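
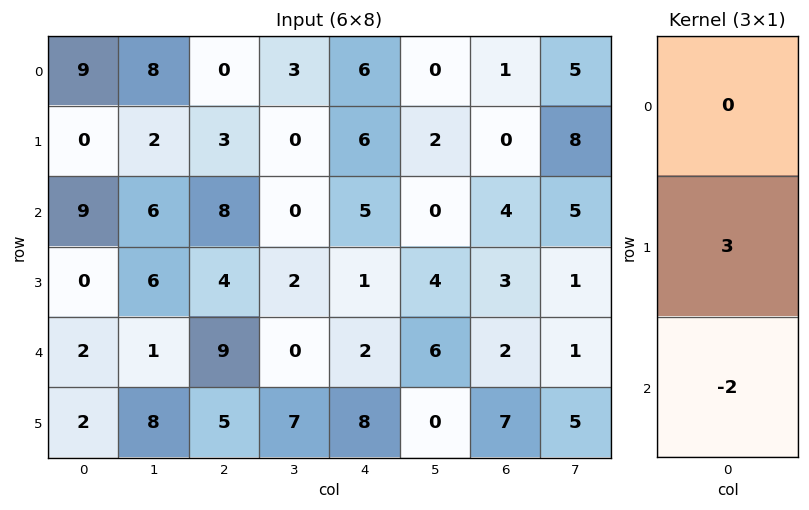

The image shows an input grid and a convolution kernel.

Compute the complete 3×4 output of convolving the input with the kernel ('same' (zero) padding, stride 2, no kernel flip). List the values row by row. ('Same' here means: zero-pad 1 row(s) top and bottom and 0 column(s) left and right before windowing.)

Output[0,0]: The receptive field on the zero-padded input at this output position is [0 / 9 / 0]. Elementwise product with the kernel and sum: 9·3 + 0·-2.

27 -6 6 3
27 16 13 6
2 17 -10 -8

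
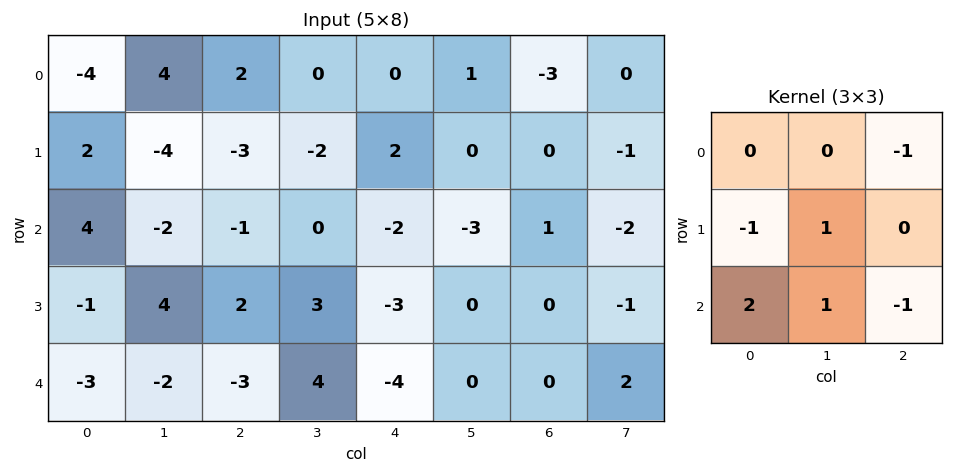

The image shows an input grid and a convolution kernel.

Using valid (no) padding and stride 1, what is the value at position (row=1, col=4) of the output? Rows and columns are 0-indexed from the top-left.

-7

The receptive field on the input at this output position is [2 0 0 / -2 -3 1 / -3 0 0]. Elementwise product with the kernel and sum: 0·-1 + -2·-1 + -3·1 + -3·2 + 0·1 + 0·-1.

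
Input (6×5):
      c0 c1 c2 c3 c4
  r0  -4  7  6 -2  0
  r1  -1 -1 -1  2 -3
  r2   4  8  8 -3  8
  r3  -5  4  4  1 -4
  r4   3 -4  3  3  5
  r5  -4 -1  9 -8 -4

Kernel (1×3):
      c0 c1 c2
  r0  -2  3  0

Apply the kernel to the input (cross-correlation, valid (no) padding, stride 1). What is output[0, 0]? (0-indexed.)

The receptive field on the input at this output position is [-4 7 6]. Elementwise product with the kernel and sum: -4·-2 + 7·3.

29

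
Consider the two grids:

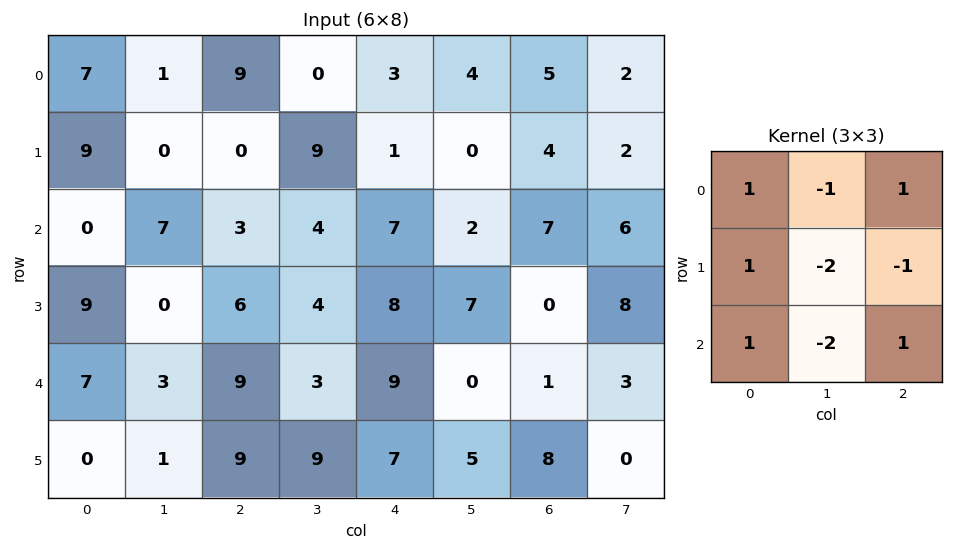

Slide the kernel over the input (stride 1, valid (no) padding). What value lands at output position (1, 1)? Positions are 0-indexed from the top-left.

The receptive field on the input at this output position is [0 0 9 / 7 3 4 / 0 6 4]. Elementwise product with the kernel and sum: 0·1 + 0·-1 + 9·1 + 7·1 + 3·-2 + 4·-1 + 0·1 + 6·-2 + 4·1.

-2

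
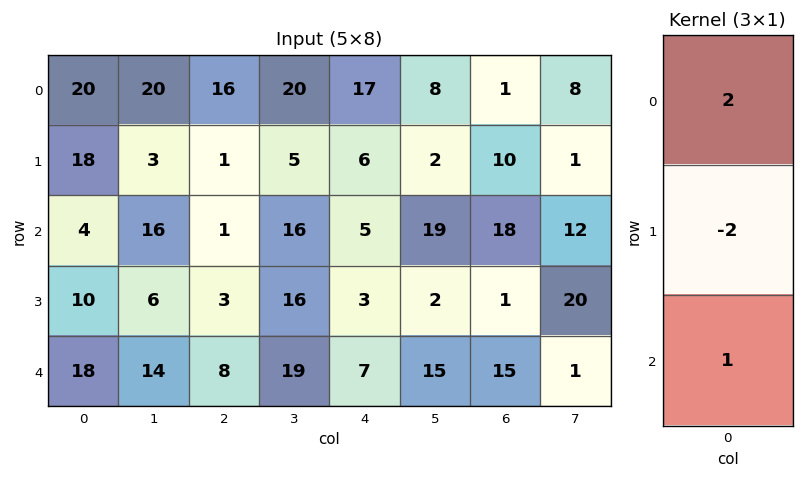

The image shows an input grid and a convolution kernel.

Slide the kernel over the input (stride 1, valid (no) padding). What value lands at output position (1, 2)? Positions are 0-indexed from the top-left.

3

The receptive field on the input at this output position is [1 / 1 / 3]. Elementwise product with the kernel and sum: 1·2 + 1·-2 + 3·1.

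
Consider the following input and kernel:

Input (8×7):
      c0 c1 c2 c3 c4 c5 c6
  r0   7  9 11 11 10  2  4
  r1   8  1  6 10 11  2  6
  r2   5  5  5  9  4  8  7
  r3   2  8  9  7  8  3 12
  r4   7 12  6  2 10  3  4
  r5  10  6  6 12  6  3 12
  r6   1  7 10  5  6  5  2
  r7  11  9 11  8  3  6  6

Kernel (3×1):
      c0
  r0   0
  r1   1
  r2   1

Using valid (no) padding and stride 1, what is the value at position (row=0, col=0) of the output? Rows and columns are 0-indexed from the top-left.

The receptive field on the input at this output position is [7 / 8 / 5]. Elementwise product with the kernel and sum: 8·1 + 5·1.

13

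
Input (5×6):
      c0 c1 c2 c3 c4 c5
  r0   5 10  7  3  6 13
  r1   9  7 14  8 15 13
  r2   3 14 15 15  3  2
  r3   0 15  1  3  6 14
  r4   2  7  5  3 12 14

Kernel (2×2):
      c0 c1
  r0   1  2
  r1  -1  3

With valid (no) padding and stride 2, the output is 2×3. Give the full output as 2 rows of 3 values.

Output[0,0]: The receptive field on the input at this output position is [5 10 / 9 7]. Elementwise product with the kernel and sum: 5·1 + 10·2 + 9·-1 + 7·3.

37 23 56
76 53 43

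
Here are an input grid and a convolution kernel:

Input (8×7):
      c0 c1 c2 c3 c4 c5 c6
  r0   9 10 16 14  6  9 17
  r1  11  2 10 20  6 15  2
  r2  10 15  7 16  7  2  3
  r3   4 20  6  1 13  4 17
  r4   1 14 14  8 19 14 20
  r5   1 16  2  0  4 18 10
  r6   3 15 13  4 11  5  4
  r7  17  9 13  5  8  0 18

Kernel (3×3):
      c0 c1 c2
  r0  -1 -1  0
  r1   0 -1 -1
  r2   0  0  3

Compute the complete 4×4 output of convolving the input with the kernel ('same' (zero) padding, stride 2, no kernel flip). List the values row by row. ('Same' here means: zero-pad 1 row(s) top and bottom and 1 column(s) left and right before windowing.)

-13 30 30 -17
24 -32 -23 -20
29 -48 7 -41
8 -20 -20 -32

Output[0,0]: The receptive field on the zero-padded input at this output position is [0 0 0 / 0 9 10 / 0 11 2]. Elementwise product with the kernel and sum: 0·-1 + 0·-1 + 9·-1 + 10·-1 + 2·3.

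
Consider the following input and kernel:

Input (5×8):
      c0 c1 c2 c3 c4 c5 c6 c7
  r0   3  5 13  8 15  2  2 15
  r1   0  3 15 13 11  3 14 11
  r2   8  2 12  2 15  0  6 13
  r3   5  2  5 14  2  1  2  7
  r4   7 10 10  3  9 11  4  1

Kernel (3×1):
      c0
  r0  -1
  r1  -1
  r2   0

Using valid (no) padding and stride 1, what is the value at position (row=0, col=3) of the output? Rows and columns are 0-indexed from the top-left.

The receptive field on the input at this output position is [8 / 13 / 2]. Elementwise product with the kernel and sum: 8·-1 + 13·-1.

-21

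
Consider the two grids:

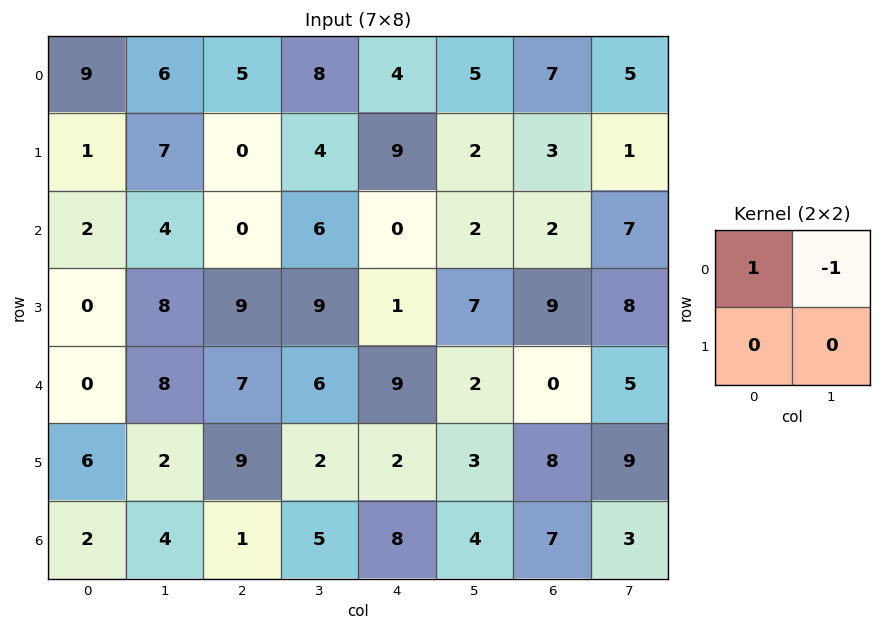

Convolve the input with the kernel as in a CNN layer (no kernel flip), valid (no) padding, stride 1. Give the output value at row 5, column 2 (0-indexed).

7

The receptive field on the input at this output position is [9 2 / 1 5]. Elementwise product with the kernel and sum: 9·1 + 2·-1.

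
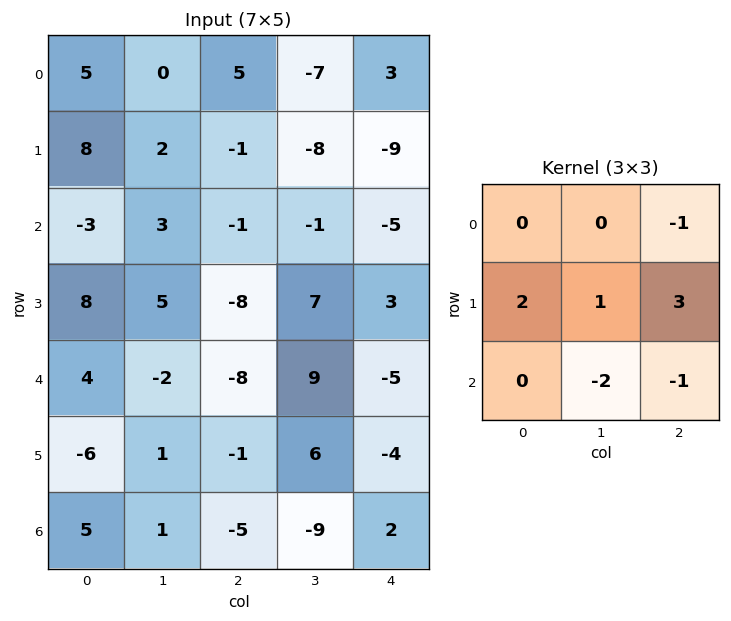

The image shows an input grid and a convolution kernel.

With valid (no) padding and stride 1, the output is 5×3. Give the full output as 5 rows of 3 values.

Output[0,0]: The receptive field on the input at this output position is [5 0 5 / 8 2 -1 / -3 3 -1]. Elementwise product with the kernel and sum: 5·-1 + 8·2 + 2·1 + -1·3 + 3·-2 + -1·-1.
Output[0,1]: The receptive field on the input at this output position is [0 5 -7 / 2 -1 -8 / 3 -1 -1]. Elementwise product with the kernel and sum: -7·-1 + 2·2 + -1·1 + -8·3 + -1·-2 + -1·-1.

5 -11 -33
-7 19 -26
10 31 -8
-11 4 -33
-3 29 13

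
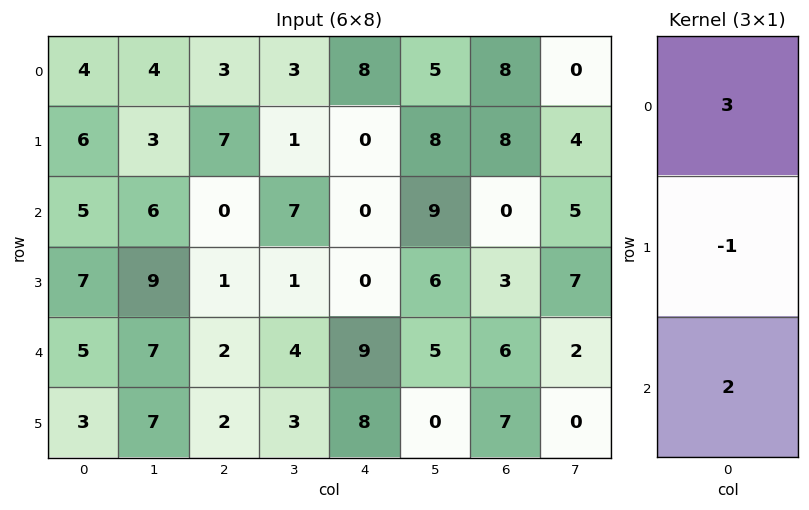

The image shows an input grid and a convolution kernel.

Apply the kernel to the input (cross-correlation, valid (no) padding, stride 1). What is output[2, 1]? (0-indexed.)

23

The receptive field on the input at this output position is [6 / 9 / 7]. Elementwise product with the kernel and sum: 6·3 + 9·-1 + 7·2.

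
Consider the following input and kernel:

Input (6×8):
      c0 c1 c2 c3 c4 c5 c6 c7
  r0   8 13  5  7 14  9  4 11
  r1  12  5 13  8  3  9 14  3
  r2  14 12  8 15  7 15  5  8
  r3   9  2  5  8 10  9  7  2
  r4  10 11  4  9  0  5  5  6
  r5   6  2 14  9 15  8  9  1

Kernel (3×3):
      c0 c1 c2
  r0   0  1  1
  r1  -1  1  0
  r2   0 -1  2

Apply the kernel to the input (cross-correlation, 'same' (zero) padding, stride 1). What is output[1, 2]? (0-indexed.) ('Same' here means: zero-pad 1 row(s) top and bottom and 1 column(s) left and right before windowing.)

42

The receptive field on the zero-padded input at this output position is [13 5 7 / 5 13 8 / 12 8 15]. Elementwise product with the kernel and sum: 5·1 + 7·1 + 5·-1 + 13·1 + 8·-1 + 15·2.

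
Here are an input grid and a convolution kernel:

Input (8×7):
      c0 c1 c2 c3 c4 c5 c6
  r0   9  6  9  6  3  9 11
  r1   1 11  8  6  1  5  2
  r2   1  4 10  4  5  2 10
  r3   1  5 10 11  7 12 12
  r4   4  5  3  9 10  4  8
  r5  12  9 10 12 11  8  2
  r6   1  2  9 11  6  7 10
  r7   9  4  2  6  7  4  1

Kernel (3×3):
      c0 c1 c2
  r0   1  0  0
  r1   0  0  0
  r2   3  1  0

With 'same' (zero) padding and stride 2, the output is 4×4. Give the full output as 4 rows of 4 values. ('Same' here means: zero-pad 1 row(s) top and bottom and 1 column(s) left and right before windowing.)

Output[0,0]: The receptive field on the zero-padded input at this output position is [0 0 0 / 0 9 6 / 0 1 11]. Elementwise product with the kernel and sum: 0·1 + 0·3 + 1·1.
Output[0,1]: The receptive field on the zero-padded input at this output position is [0 0 0 / 6 9 6 / 11 8 6]. Elementwise product with the kernel and sum: 0·1 + 11·3 + 8·1.

1 41 19 17
1 36 46 53
12 42 58 38
9 23 37 21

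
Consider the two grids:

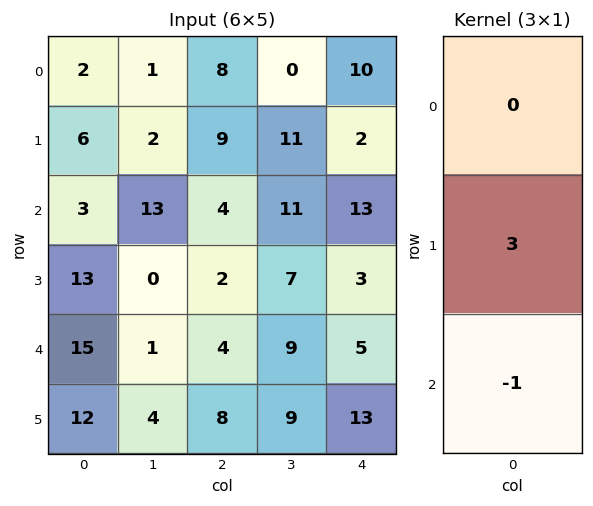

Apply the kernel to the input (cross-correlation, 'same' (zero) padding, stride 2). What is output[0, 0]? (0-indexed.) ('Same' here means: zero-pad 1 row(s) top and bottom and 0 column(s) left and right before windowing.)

0

The receptive field on the zero-padded input at this output position is [0 / 2 / 6]. Elementwise product with the kernel and sum: 2·3 + 6·-1.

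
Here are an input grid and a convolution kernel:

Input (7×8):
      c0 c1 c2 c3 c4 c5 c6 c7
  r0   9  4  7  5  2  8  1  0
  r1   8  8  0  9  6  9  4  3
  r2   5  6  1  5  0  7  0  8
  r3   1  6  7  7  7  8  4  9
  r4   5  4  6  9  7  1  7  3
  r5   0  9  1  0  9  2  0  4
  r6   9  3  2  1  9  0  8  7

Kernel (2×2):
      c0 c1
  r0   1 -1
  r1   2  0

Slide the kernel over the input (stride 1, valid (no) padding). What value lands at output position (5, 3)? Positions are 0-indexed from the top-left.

The receptive field on the input at this output position is [0 9 / 1 9]. Elementwise product with the kernel and sum: 0·1 + 9·-1 + 1·2.

-7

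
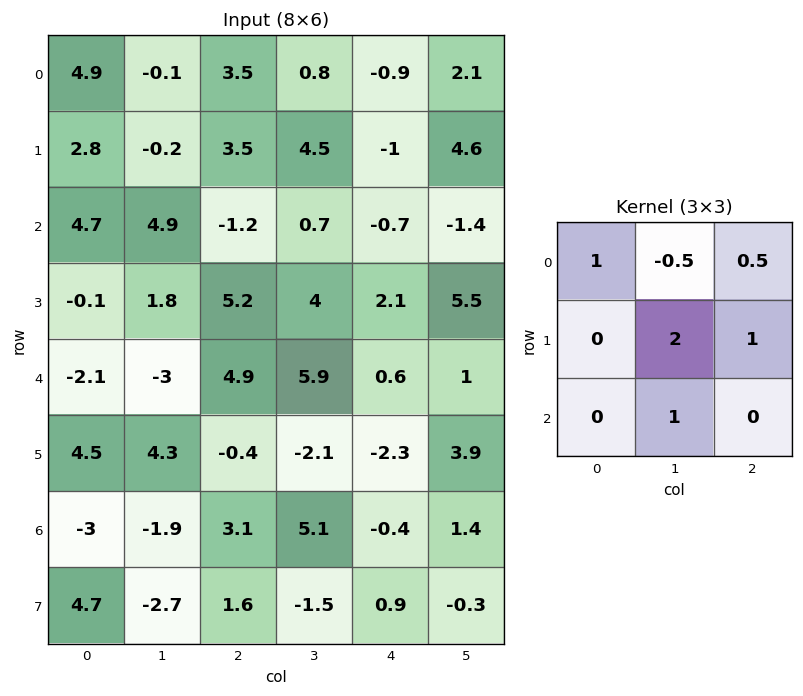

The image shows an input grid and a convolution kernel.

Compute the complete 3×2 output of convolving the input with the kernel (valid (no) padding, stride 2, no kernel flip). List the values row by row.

Output[0,0]: The receptive field on the input at this output position is [4.9 -0.1 3.5 / 2.8 -0.2 3.5 / 4.7 4.9 -1.2]. Elementwise product with the kernel and sum: 4.9·1 + -0.1·-0.5 + 3.5·0.5 + -0.2·2 + 3.5·1 + 4.9·1.

14.7 11.35
7.45 14.1
8.15 0.85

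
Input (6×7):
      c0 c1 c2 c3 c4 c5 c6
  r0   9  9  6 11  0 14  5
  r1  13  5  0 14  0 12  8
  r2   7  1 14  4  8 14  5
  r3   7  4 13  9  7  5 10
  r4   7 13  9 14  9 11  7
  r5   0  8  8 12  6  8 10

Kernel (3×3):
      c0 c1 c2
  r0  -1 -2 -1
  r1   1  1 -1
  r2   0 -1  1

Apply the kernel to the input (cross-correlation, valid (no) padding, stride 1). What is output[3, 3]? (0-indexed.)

The receptive field on the input at this output position is [9 7 5 / 14 9 11 / 12 6 8]. Elementwise product with the kernel and sum: 9·-1 + 7·-2 + 5·-1 + 14·1 + 9·1 + 11·-1 + 6·-1 + 8·1.

-14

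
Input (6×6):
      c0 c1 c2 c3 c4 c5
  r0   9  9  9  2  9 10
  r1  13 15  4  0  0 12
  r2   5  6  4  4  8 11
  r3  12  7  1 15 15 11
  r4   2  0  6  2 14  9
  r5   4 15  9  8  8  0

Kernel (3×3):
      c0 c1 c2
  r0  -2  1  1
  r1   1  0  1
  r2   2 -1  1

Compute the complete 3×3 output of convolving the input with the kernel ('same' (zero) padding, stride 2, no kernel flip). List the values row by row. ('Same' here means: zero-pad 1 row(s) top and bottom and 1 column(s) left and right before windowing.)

11 37 24
29 12 53
30 33 15

Output[0,0]: The receptive field on the zero-padded input at this output position is [0 0 0 / 0 9 9 / 0 13 15]. Elementwise product with the kernel and sum: 0·-2 + 0·1 + 0·1 + 0·1 + 9·1 + 0·2 + 13·-1 + 15·1.
Output[0,1]: The receptive field on the zero-padded input at this output position is [0 0 0 / 9 9 2 / 15 4 0]. Elementwise product with the kernel and sum: 0·-2 + 0·1 + 0·1 + 9·1 + 2·1 + 15·2 + 4·-1 + 0·1.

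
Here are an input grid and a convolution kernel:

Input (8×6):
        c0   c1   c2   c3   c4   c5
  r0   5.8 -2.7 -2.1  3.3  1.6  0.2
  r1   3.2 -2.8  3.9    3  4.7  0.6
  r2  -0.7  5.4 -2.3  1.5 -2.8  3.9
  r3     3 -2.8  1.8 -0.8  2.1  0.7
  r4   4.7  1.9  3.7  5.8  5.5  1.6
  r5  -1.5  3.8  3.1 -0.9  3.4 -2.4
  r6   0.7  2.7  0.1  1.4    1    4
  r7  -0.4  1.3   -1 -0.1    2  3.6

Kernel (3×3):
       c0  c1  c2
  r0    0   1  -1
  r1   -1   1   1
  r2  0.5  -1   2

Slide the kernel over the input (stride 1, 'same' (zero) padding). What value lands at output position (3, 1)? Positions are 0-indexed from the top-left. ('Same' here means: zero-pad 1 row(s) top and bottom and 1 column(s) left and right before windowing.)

11.55

The receptive field on the zero-padded input at this output position is [-0.7 5.4 -2.3 / 3 -2.8 1.8 / 4.7 1.9 3.7]. Elementwise product with the kernel and sum: 5.4·1 + -2.3·-1 + 3·-1 + -2.8·1 + 1.8·1 + 4.7·0.5 + 1.9·-1 + 3.7·2.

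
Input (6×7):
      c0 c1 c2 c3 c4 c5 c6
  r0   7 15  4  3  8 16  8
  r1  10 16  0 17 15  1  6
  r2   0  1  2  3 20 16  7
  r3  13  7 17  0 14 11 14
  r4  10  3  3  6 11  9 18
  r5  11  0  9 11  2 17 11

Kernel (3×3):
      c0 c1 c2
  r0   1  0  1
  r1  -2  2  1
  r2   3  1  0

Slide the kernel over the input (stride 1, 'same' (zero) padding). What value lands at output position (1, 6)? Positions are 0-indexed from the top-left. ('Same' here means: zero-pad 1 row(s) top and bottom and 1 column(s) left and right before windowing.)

The receptive field on the zero-padded input at this output position is [16 8 0 / 1 6 0 / 16 7 0]. Elementwise product with the kernel and sum: 16·1 + 0·1 + 1·-2 + 6·2 + 0·1 + 16·3 + 7·1.

81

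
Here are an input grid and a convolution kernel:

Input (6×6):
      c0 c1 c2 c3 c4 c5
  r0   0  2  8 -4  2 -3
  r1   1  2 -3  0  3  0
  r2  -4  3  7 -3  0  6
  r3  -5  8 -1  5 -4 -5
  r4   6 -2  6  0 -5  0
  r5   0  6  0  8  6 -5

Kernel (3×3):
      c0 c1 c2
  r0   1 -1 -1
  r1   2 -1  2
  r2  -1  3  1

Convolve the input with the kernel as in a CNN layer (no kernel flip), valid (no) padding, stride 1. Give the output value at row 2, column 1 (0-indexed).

The receptive field on the input at this output position is [3 7 -3 / 8 -1 5 / -2 6 0]. Elementwise product with the kernel and sum: 3·1 + 7·-1 + -3·-1 + 8·2 + -1·-1 + 5·2 + -2·-1 + 6·3 + 0·1.

46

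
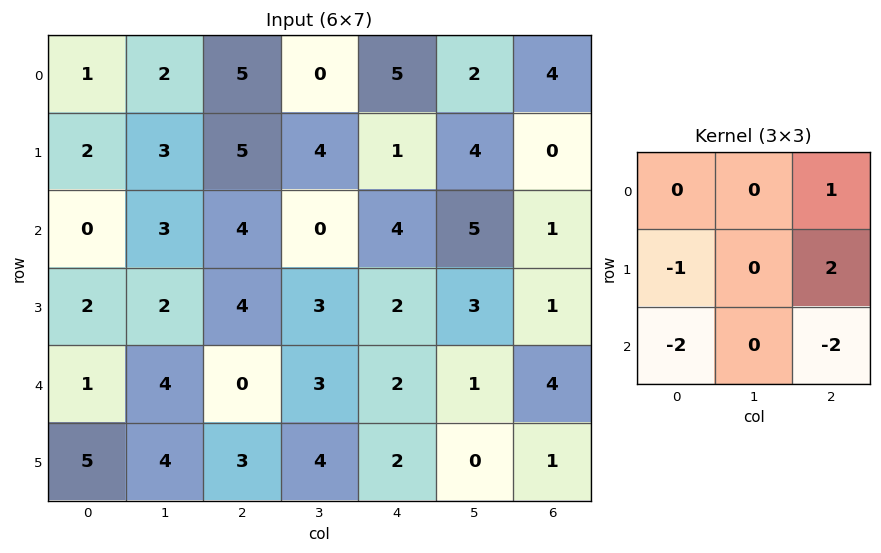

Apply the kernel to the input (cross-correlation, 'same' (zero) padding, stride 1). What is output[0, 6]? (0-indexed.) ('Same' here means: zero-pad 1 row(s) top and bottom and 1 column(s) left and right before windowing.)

-10

The receptive field on the zero-padded input at this output position is [0 0 0 / 2 4 0 / 4 0 0]. Elementwise product with the kernel and sum: 0·1 + 2·-1 + 0·2 + 4·-2 + 0·-2.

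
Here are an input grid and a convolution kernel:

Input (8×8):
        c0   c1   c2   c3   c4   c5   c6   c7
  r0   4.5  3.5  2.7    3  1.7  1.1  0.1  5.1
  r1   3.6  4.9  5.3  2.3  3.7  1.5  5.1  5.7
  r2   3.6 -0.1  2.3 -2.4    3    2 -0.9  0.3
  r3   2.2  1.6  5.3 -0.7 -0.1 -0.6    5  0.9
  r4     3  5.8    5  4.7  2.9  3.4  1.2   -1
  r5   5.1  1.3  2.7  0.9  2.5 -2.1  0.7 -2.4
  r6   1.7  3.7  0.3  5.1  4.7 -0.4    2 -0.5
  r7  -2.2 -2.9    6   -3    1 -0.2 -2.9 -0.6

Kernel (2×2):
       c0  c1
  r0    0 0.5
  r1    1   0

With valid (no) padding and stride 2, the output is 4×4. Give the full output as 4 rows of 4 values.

5.35 6.8 4.25 7.65
2.15 4.1 0.9 5.15
8 5.05 4.2 0.2
-0.35 8.55 0.8 -3.15

Output[0,0]: The receptive field on the input at this output position is [4.5 3.5 / 3.6 4.9]. Elementwise product with the kernel and sum: 3.5·0.5 + 3.6·1.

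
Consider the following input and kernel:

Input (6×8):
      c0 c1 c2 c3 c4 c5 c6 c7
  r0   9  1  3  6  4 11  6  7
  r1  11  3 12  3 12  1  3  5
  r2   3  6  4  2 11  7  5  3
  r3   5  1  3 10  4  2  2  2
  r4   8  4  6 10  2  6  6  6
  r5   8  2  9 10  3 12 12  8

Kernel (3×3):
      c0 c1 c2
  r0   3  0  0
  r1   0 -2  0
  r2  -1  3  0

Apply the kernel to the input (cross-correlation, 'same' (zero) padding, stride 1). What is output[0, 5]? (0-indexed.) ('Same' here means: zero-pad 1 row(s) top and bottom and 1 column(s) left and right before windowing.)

The receptive field on the zero-padded input at this output position is [0 0 0 / 4 11 6 / 12 1 3]. Elementwise product with the kernel and sum: 0·3 + 11·-2 + 12·-1 + 1·3.

-31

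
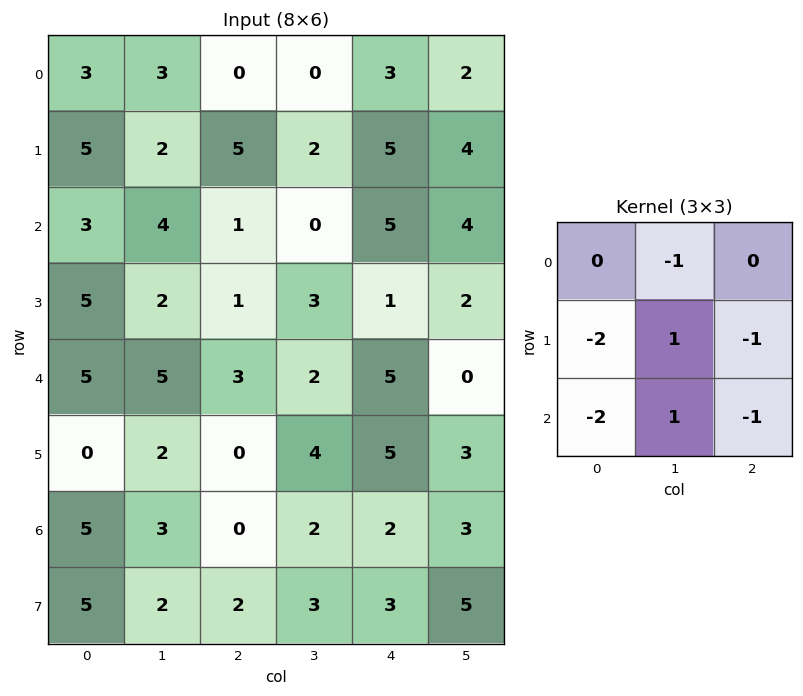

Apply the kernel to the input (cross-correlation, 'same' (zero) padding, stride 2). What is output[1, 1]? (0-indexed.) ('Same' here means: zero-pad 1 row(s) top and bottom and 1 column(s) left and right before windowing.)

-18

The receptive field on the zero-padded input at this output position is [2 5 2 / 4 1 0 / 2 1 3]. Elementwise product with the kernel and sum: 5·-1 + 4·-2 + 1·1 + 0·-1 + 2·-2 + 1·1 + 3·-1.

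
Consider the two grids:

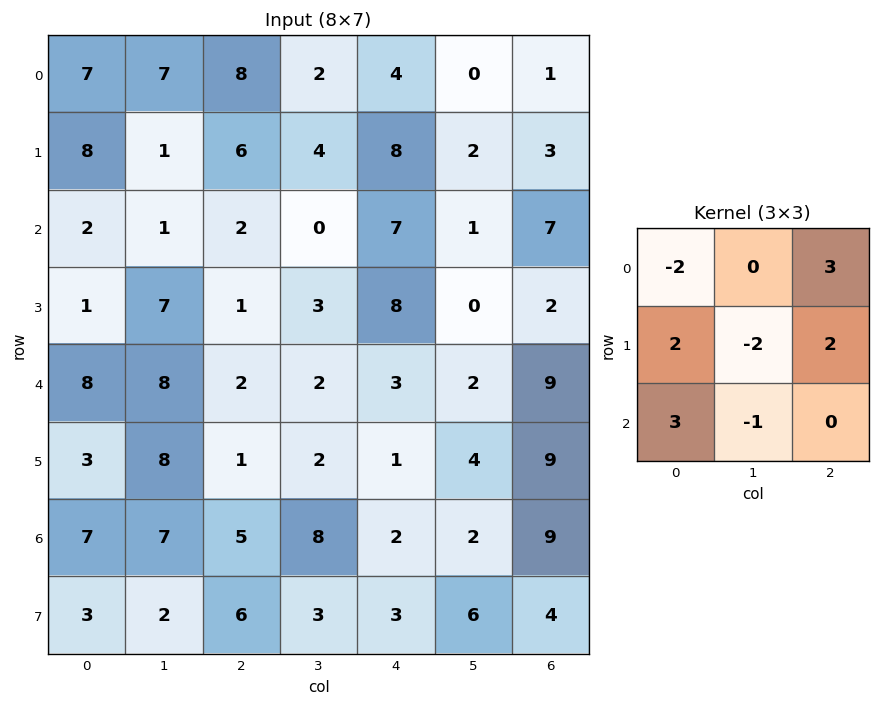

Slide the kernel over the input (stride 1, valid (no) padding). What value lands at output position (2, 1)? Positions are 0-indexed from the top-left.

38

The receptive field on the input at this output position is [1 2 0 / 7 1 3 / 8 2 2]. Elementwise product with the kernel and sum: 1·-2 + 0·3 + 7·2 + 1·-2 + 3·2 + 8·3 + 2·-1.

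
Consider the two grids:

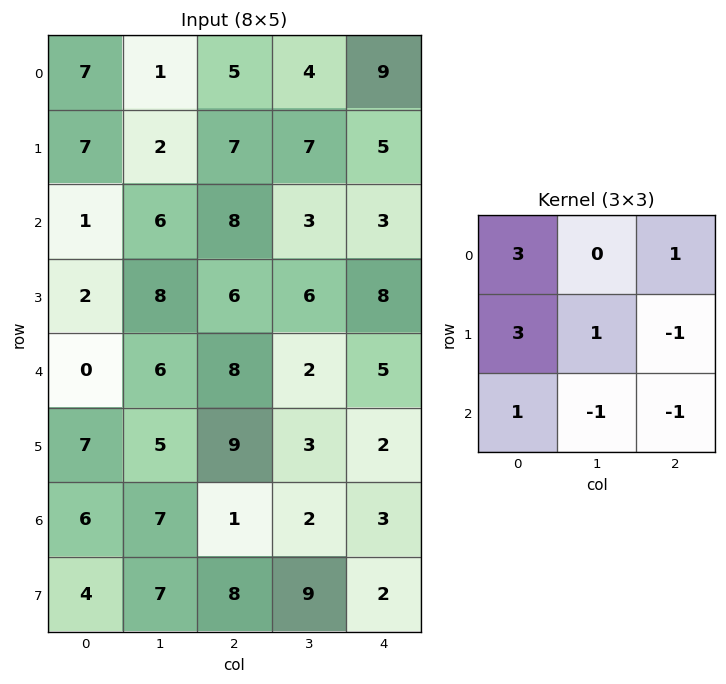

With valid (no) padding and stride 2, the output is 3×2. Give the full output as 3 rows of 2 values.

Output[0,0]: The receptive field on the input at this output position is [7 1 5 / 7 2 7 / 1 6 8]. Elementwise product with the kernel and sum: 7·3 + 5·1 + 7·3 + 2·1 + 7·-1 + 1·1 + 6·-1 + 8·-1.

29 49
5 44
23 53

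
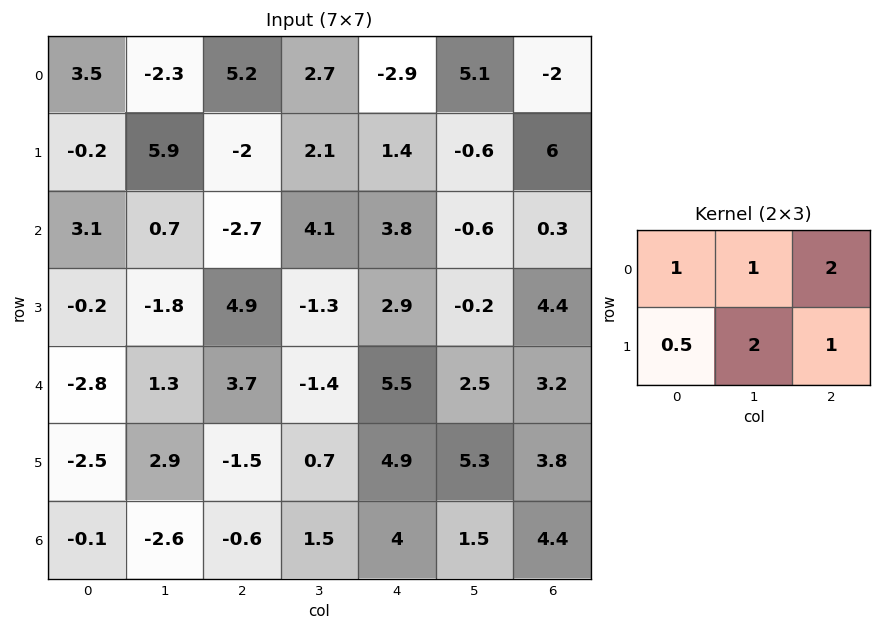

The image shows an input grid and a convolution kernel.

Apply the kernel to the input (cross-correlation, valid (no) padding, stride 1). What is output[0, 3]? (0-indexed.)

The receptive field on the input at this output position is [2.7 -2.9 5.1 / 2.1 1.4 -0.6]. Elementwise product with the kernel and sum: 2.7·1 + -2.9·1 + 5.1·2 + 2.1·0.5 + 1.4·2 + -0.6·1.

13.25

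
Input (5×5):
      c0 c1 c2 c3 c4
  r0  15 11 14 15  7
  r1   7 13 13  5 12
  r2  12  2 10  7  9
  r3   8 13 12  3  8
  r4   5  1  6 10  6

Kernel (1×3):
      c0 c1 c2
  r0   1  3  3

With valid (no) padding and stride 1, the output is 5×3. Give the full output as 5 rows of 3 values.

90 98 80
85 67 64
48 53 58
83 58 45
26 49 54

Output[0,0]: The receptive field on the input at this output position is [15 11 14]. Elementwise product with the kernel and sum: 15·1 + 11·3 + 14·3.
Output[0,1]: The receptive field on the input at this output position is [11 14 15]. Elementwise product with the kernel and sum: 11·1 + 14·3 + 15·3.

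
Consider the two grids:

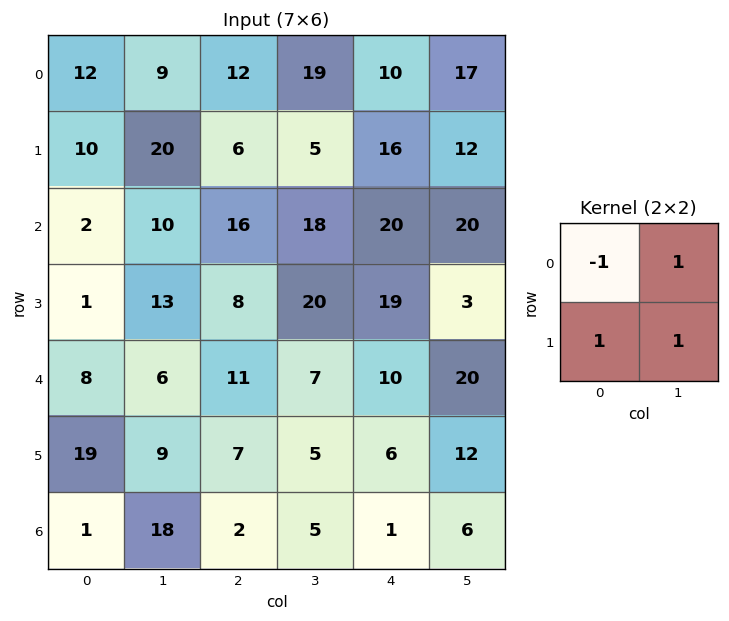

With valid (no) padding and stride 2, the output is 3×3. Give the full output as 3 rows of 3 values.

Output[0,0]: The receptive field on the input at this output position is [12 9 / 10 20]. Elementwise product with the kernel and sum: 12·-1 + 9·1 + 10·1 + 20·1.
Output[0,1]: The receptive field on the input at this output position is [12 19 / 6 5]. Elementwise product with the kernel and sum: 12·-1 + 19·1 + 6·1 + 5·1.

27 18 35
22 30 22
26 8 28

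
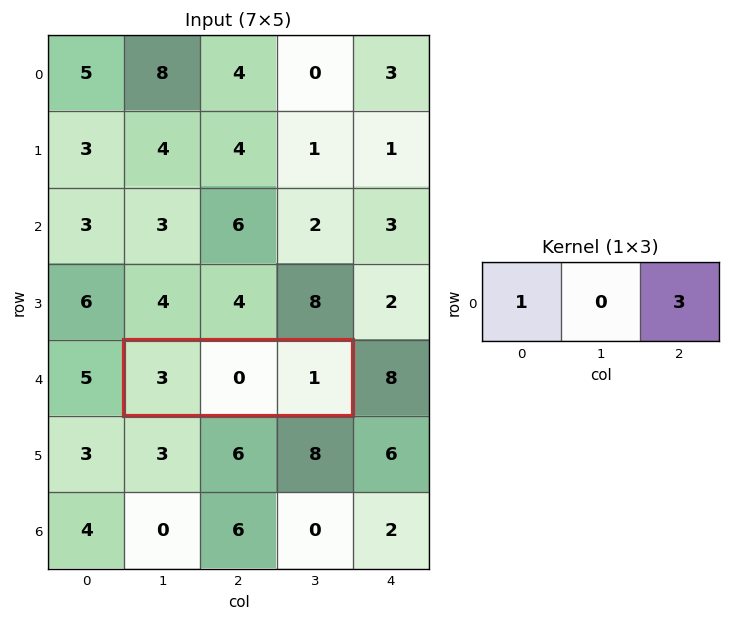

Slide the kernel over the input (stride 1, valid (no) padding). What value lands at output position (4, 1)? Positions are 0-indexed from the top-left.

6

The receptive field on the input at this output position is [3 0 1]. Elementwise product with the kernel and sum: 3·1 + 1·3.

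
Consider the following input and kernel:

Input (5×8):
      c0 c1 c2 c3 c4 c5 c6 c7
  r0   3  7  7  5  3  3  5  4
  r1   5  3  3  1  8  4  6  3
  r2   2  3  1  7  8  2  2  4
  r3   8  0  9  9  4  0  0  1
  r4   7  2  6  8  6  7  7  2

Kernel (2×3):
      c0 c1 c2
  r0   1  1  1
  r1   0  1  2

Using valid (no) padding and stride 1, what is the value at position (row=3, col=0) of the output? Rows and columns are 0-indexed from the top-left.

31

The receptive field on the input at this output position is [8 0 9 / 7 2 6]. Elementwise product with the kernel and sum: 8·1 + 0·1 + 9·1 + 2·1 + 6·2.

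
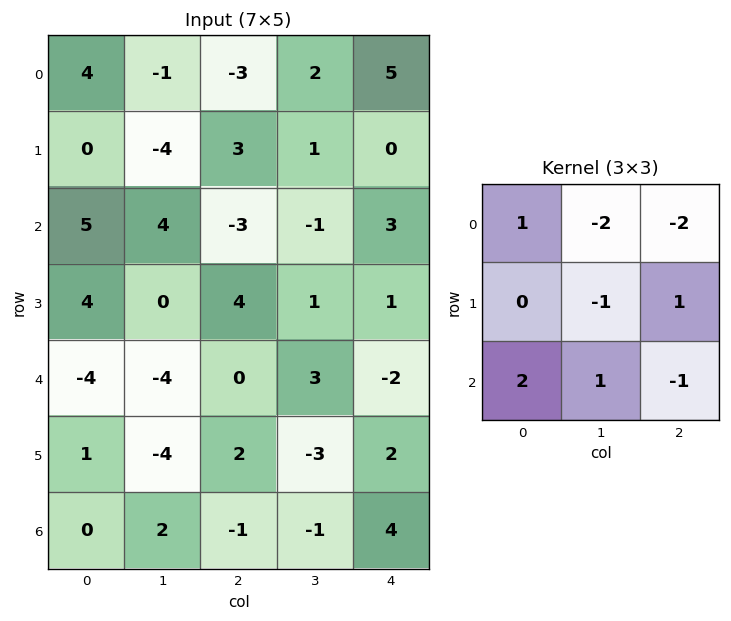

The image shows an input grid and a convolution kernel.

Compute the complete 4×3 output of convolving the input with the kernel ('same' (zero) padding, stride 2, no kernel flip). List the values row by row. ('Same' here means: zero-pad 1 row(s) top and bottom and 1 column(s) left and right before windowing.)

Output[0,0]: The receptive field on the zero-padded input at this output position is [0 0 0 / 0 4 -1 / 0 0 -4]. Elementwise product with the kernel and sum: 0·1 + 0·-2 + 0·-2 + 4·-1 + -1·1 + 0·2 + 0·1 + -4·-1.
Output[0,1]: The receptive field on the zero-padded input at this output position is [0 0 0 / -1 -3 2 / -4 3 1]. Elementwise product with the kernel and sum: 0·1 + 0·-2 + 0·-2 + -3·-1 + 2·1 + -4·2 + 3·1 + 1·-1.

-1 -1 -3
11 -7 1
-3 -10 -3
8 -2 -11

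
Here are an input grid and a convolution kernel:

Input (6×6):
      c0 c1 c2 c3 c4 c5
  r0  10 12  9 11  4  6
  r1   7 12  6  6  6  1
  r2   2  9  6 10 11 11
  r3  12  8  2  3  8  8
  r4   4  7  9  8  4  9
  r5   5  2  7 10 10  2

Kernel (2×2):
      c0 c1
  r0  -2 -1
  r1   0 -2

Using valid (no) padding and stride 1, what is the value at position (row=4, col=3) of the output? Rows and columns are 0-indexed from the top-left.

The receptive field on the input at this output position is [8 4 / 10 10]. Elementwise product with the kernel and sum: 8·-2 + 4·-1 + 10·-2.

-40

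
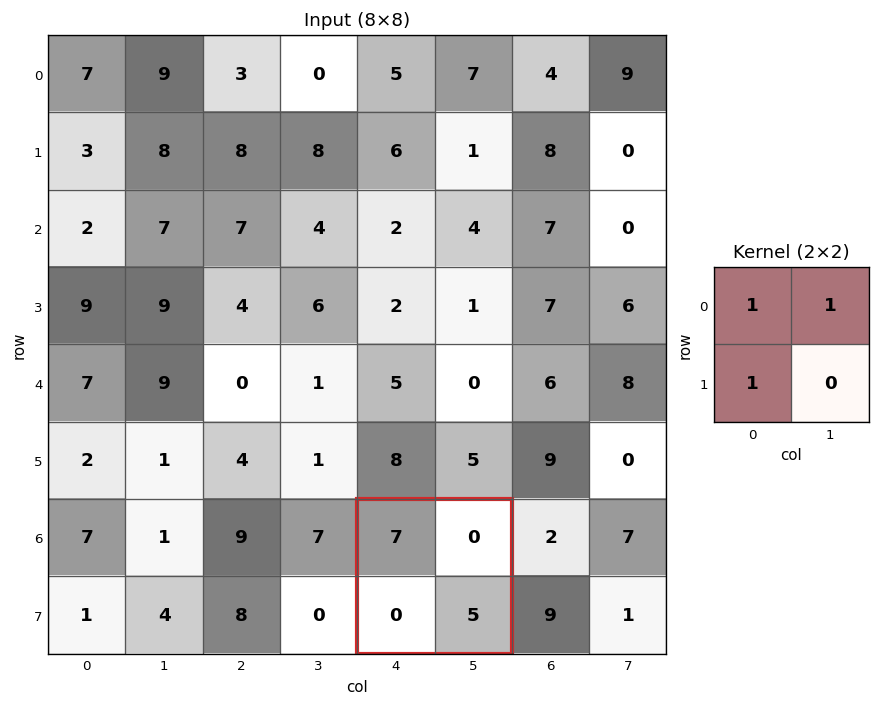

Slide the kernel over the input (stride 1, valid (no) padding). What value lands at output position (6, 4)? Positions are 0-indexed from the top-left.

The receptive field on the input at this output position is [7 0 / 0 5]. Elementwise product with the kernel and sum: 7·1 + 0·1 + 0·1.

7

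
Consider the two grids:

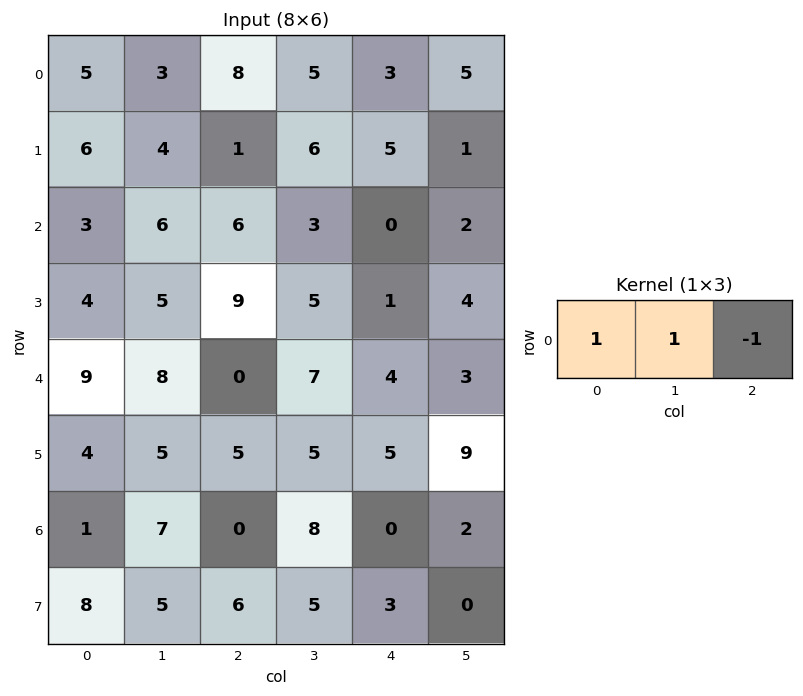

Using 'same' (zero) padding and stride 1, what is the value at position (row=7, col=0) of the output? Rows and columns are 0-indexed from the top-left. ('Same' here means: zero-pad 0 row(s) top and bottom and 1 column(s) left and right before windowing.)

3

The receptive field on the zero-padded input at this output position is [0 8 5]. Elementwise product with the kernel and sum: 0·1 + 8·1 + 5·-1.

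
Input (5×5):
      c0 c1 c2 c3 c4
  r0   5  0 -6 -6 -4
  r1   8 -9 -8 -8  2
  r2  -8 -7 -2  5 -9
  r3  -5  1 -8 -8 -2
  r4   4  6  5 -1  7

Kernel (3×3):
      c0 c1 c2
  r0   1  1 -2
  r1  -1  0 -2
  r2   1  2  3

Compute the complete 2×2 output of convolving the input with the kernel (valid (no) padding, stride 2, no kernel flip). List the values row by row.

Output[0,0]: The receptive field on the input at this output position is [5 0 -6 / 8 -9 -8 / -8 -7 -2]. Elementwise product with the kernel and sum: 5·1 + 0·1 + -6·-2 + 8·-1 + -8·-2 + -8·1 + -7·2 + -2·3.

-3 -19
41 57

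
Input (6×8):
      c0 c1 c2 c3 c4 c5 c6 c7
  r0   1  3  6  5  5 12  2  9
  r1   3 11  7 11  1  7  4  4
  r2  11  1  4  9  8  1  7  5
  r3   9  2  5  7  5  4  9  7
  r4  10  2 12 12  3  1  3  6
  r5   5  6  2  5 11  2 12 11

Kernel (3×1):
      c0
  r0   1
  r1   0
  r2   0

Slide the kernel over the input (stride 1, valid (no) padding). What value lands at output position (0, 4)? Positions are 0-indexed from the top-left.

5

The receptive field on the input at this output position is [5 / 1 / 8]. Elementwise product with the kernel and sum: 5·1.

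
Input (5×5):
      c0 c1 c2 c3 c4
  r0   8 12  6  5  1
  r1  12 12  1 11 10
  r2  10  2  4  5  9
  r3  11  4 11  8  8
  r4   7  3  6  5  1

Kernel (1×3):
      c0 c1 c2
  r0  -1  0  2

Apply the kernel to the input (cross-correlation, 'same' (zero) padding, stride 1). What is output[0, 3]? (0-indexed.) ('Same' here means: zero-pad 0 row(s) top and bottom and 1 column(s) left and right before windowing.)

-4

The receptive field on the zero-padded input at this output position is [6 5 1]. Elementwise product with the kernel and sum: 6·-1 + 1·2.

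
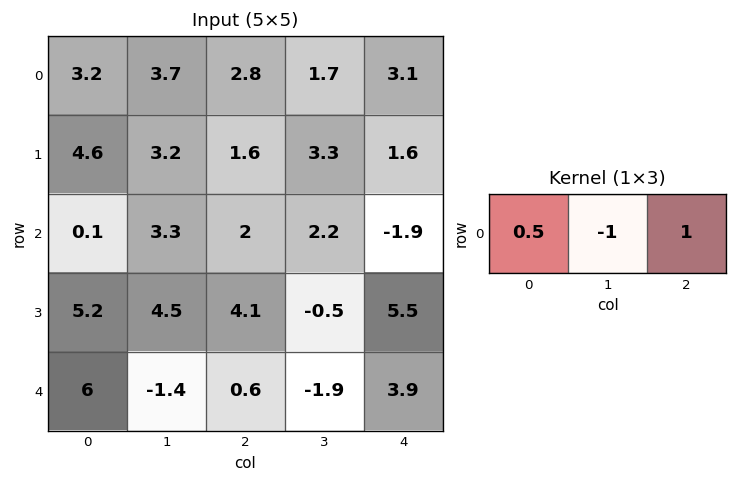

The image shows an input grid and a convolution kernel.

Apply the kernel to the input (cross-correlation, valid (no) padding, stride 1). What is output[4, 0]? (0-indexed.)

5

The receptive field on the input at this output position is [6 -1.4 0.6]. Elementwise product with the kernel and sum: 6·0.5 + -1.4·-1 + 0.6·1.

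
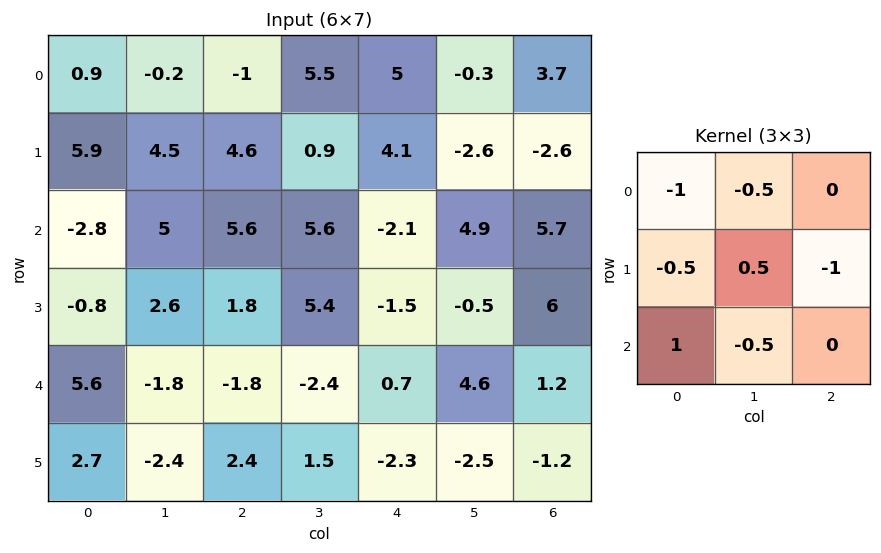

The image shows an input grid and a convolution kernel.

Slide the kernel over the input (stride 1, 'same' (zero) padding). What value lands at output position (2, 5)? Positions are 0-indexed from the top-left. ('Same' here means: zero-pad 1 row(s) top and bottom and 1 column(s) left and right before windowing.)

-6.25

The receptive field on the zero-padded input at this output position is [4.1 -2.6 -2.6 / -2.1 4.9 5.7 / -1.5 -0.5 6]. Elementwise product with the kernel and sum: 4.1·-1 + -2.6·-0.5 + -2.1·-0.5 + 4.9·0.5 + 5.7·-1 + -1.5·1 + -0.5·-0.5.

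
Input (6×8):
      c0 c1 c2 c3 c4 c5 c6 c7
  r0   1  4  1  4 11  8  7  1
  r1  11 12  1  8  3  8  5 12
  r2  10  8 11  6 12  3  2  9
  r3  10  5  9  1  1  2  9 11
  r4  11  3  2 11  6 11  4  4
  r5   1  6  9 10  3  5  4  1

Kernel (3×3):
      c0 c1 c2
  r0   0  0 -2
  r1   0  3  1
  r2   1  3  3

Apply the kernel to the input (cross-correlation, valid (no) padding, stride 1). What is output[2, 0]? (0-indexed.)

The receptive field on the input at this output position is [10 8 11 / 10 5 9 / 11 3 2]. Elementwise product with the kernel and sum: 11·-2 + 5·3 + 9·1 + 11·1 + 3·3 + 2·3.

28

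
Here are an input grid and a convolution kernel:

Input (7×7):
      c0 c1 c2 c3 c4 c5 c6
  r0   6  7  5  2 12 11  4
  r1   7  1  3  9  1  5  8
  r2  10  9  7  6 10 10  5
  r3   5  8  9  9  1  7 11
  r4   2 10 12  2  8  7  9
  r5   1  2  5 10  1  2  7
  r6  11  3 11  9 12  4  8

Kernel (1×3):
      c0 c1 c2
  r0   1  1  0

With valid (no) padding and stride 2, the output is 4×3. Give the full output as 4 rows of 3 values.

13 7 23
19 13 20
12 14 15
14 20 16

Output[0,0]: The receptive field on the input at this output position is [6 7 5]. Elementwise product with the kernel and sum: 6·1 + 7·1.
Output[0,1]: The receptive field on the input at this output position is [5 2 12]. Elementwise product with the kernel and sum: 5·1 + 2·1.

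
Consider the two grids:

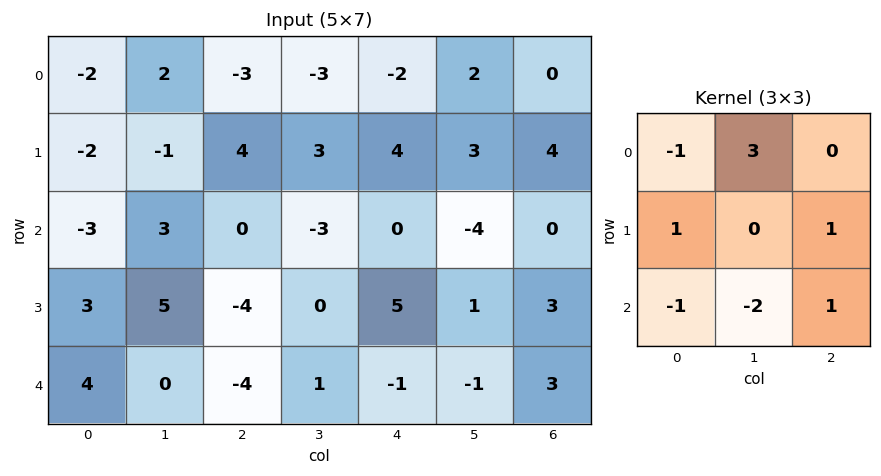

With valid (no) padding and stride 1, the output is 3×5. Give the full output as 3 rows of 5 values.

Output[0,0]: The receptive field on the input at this output position is [-2 2 -3 / -2 -1 4 / -3 3 0]. Elementwise product with the kernel and sum: -2·-1 + 2·3 + -2·1 + 4·1 + -3·-1 + 3·-2 + 0·1.
Output[0,1]: The receptive field on the input at this output position is [2 -3 -3 / -1 4 3 / 3 0 -3]. Elementwise product with the kernel and sum: 2·-1 + -3·3 + -1·1 + 3·1 + 3·-1 + 0·-2 + -3·1.

7 -15 8 2 24
-21 16 14 -7 1
3 11 -7 4 2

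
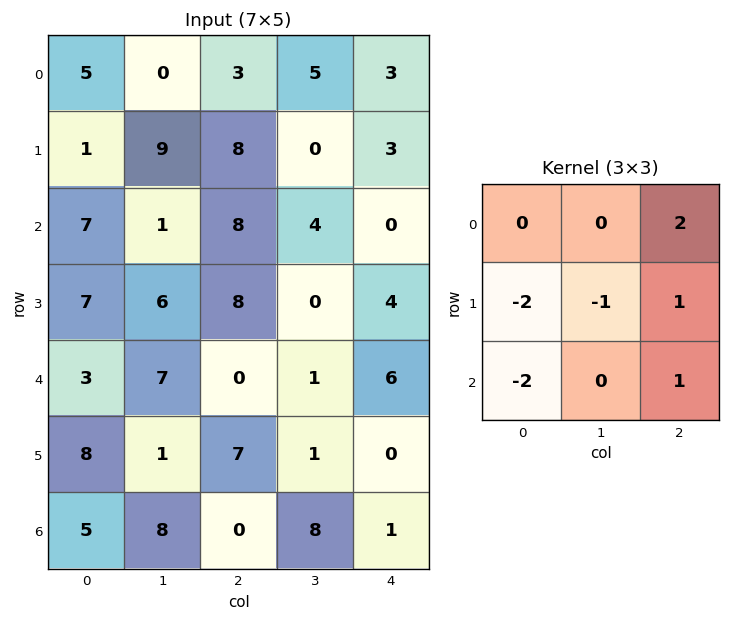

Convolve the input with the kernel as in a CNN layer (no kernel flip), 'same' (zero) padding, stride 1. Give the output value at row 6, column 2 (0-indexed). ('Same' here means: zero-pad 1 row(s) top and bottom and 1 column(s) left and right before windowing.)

-6

The receptive field on the zero-padded input at this output position is [1 7 1 / 8 0 8 / 0 0 0]. Elementwise product with the kernel and sum: 1·2 + 8·-2 + 0·-1 + 8·1 + 0·-2 + 0·1.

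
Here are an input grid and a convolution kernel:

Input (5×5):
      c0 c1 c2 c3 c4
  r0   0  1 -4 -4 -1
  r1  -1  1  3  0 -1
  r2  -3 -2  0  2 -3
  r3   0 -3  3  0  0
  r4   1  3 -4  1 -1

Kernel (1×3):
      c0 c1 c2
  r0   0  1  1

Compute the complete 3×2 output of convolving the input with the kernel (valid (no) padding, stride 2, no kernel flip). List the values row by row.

Output[0,0]: The receptive field on the input at this output position is [0 1 -4]. Elementwise product with the kernel and sum: 1·1 + -4·1.

-3 -5
-2 -1
-1 0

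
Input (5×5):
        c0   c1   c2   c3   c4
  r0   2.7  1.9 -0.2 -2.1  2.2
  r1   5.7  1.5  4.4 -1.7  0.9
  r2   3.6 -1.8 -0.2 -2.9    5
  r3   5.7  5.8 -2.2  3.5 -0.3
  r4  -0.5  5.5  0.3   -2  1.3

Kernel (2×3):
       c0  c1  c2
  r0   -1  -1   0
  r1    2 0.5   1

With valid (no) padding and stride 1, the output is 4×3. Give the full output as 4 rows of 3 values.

11.95 1.8 11.15
-1.1 -12.5 0.45
10.3 16 0.15
-9.45 5.55 -0.4

Output[0,0]: The receptive field on the input at this output position is [2.7 1.9 -0.2 / 5.7 1.5 4.4]. Elementwise product with the kernel and sum: 2.7·-1 + 1.9·-1 + 5.7·2 + 1.5·0.5 + 4.4·1.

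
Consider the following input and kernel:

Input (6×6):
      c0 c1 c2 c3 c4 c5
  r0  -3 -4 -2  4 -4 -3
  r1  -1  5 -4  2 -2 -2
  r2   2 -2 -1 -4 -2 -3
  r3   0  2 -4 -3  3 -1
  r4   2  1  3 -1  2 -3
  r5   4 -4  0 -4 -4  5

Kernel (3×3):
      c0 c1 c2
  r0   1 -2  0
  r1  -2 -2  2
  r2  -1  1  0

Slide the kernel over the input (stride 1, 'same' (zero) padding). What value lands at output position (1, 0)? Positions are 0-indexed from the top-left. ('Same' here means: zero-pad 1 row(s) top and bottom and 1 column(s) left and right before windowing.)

20

The receptive field on the zero-padded input at this output position is [0 -3 -4 / 0 -1 5 / 0 2 -2]. Elementwise product with the kernel and sum: 0·1 + -3·-2 + 0·-2 + -1·-2 + 5·2 + 0·-1 + 2·1.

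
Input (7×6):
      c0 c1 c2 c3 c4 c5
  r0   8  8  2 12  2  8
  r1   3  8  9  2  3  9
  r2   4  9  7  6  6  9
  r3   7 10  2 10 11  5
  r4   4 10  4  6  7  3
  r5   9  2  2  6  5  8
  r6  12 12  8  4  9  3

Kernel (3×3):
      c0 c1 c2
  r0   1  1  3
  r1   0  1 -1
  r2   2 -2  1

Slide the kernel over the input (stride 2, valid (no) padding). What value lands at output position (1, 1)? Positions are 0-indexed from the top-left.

33

The receptive field on the input at this output position is [7 6 6 / 2 10 11 / 4 6 7]. Elementwise product with the kernel and sum: 7·1 + 6·1 + 6·3 + 10·1 + 11·-1 + 4·2 + 6·-2 + 7·1.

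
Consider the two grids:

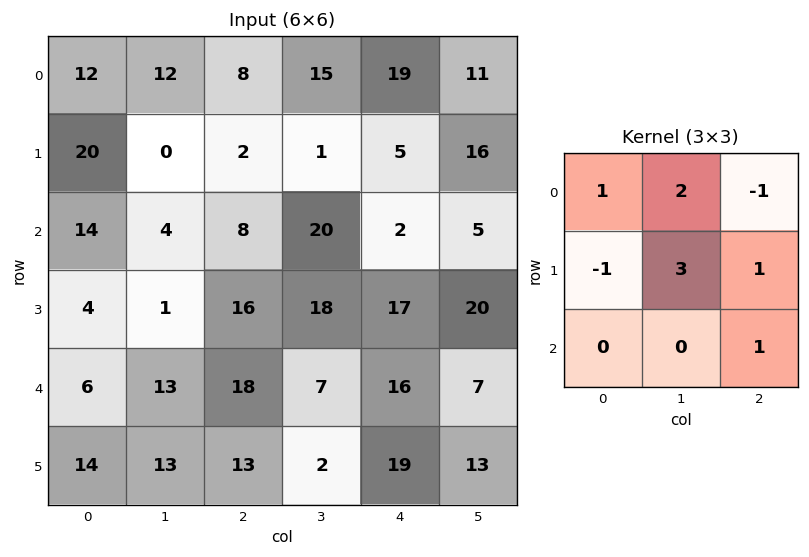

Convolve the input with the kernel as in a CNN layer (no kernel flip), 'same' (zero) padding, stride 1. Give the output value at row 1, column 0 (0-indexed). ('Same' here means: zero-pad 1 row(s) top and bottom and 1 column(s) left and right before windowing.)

76

The receptive field on the zero-padded input at this output position is [0 12 12 / 0 20 0 / 0 14 4]. Elementwise product with the kernel and sum: 0·1 + 12·2 + 12·-1 + 0·-1 + 20·3 + 0·1 + 4·1.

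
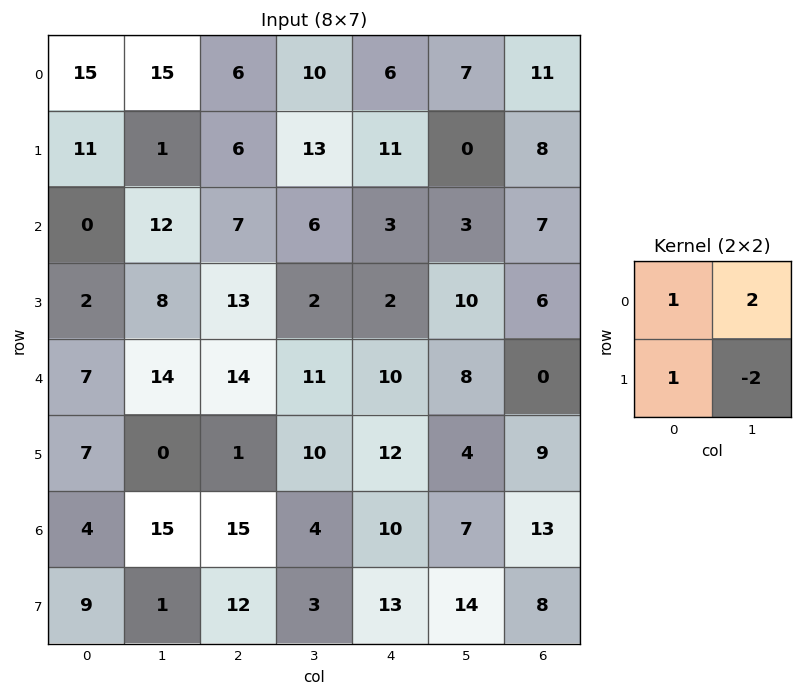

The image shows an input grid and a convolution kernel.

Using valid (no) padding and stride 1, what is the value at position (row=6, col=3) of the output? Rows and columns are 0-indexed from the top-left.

1

The receptive field on the input at this output position is [4 10 / 3 13]. Elementwise product with the kernel and sum: 4·1 + 10·2 + 3·1 + 13·-2.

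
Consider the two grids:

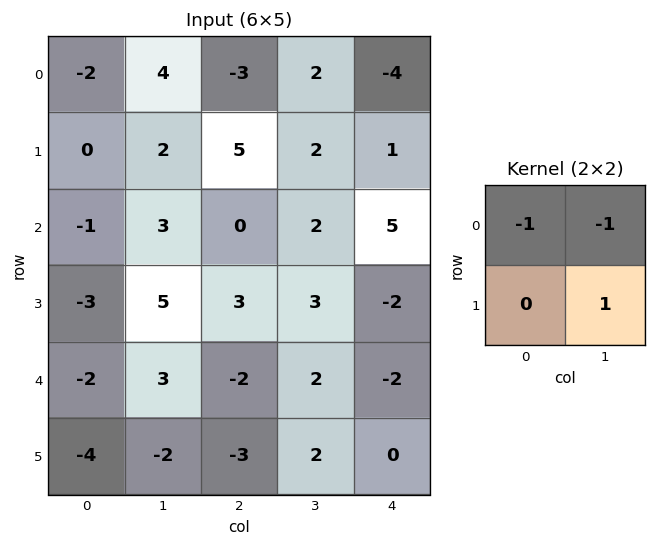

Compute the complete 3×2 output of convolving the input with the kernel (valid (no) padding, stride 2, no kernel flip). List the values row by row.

Output[0,0]: The receptive field on the input at this output position is [-2 4 / 0 2]. Elementwise product with the kernel and sum: -2·-1 + 4·-1 + 2·1.

0 3
3 1
-3 2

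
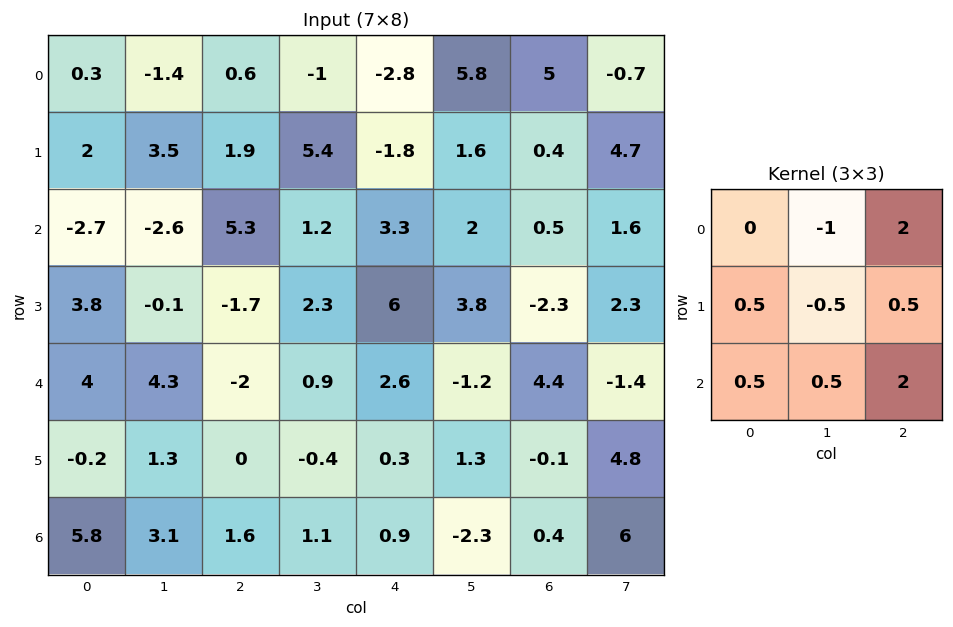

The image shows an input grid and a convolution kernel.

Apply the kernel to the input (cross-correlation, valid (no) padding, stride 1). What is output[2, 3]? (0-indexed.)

0.1

The receptive field on the input at this output position is [1.2 3.3 2 / 2.3 6 3.8 / 0.9 2.6 -1.2]. Elementwise product with the kernel and sum: 3.3·-1 + 2·2 + 2.3·0.5 + 6·-0.5 + 3.8·0.5 + 0.9·0.5 + 2.6·0.5 + -1.2·2.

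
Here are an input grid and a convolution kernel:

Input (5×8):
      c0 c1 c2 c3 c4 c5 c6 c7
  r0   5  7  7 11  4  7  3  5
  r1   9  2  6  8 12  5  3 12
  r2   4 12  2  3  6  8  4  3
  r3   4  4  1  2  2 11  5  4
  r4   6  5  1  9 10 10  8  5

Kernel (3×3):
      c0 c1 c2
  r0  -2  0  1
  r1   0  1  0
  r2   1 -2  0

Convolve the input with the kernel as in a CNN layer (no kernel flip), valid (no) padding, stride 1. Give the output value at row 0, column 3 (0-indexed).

-12

The receptive field on the input at this output position is [11 4 7 / 8 12 5 / 3 6 8]. Elementwise product with the kernel and sum: 11·-2 + 7·1 + 12·1 + 3·1 + 6·-2.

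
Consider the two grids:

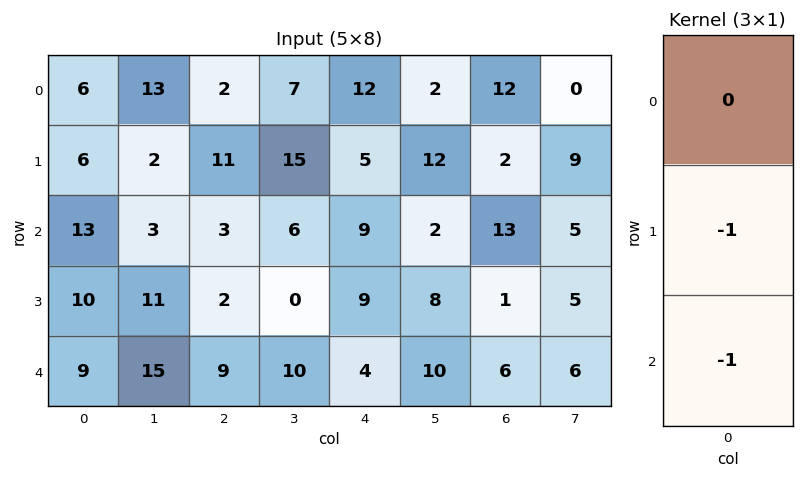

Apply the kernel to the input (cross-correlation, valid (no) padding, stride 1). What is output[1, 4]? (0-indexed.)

-18

The receptive field on the input at this output position is [5 / 9 / 9]. Elementwise product with the kernel and sum: 9·-1 + 9·-1.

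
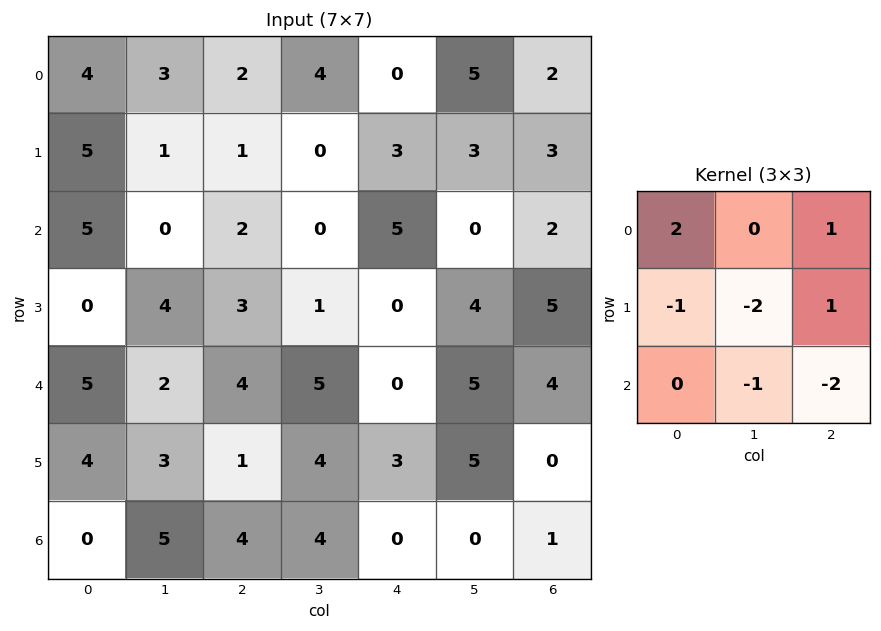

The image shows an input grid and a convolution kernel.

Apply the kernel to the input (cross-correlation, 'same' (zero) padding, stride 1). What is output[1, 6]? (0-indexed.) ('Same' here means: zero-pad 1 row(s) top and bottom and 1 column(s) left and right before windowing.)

-1

The receptive field on the zero-padded input at this output position is [5 2 0 / 3 3 0 / 0 2 0]. Elementwise product with the kernel and sum: 5·2 + 0·1 + 3·-1 + 3·-2 + 0·1 + 2·-1 + 0·-2.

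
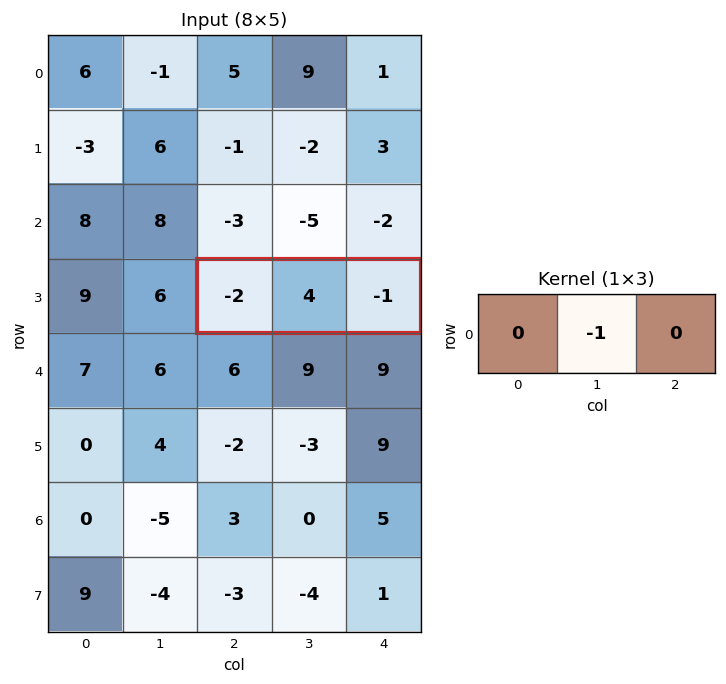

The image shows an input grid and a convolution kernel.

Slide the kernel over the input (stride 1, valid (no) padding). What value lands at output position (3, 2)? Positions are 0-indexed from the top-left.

-4

The receptive field on the input at this output position is [-2 4 -1]. Elementwise product with the kernel and sum: 4·-1.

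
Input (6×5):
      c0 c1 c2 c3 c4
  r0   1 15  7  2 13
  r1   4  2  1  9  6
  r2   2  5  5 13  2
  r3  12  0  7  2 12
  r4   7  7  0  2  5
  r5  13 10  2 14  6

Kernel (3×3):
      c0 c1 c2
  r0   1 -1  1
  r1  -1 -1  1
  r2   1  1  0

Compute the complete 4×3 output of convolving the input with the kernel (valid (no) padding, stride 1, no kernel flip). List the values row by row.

Output[0,0]: The receptive field on the input at this output position is [1 15 7 / 4 2 1 / 2 5 5]. Elementwise product with the kernel and sum: 1·1 + 15·-1 + 7·1 + 4·-1 + 2·-1 + 1·1 + 2·1 + 5·1.
Output[0,1]: The receptive field on the input at this output position is [15 7 2 / 2 1 9 / 5 5 13]. Elementwise product with the kernel and sum: 15·1 + 7·-1 + 2·1 + 2·-1 + 1·-1 + 9·1 + 5·1 + 5·1.

-5 26 32
13 20 -9
11 15 -1
28 2 36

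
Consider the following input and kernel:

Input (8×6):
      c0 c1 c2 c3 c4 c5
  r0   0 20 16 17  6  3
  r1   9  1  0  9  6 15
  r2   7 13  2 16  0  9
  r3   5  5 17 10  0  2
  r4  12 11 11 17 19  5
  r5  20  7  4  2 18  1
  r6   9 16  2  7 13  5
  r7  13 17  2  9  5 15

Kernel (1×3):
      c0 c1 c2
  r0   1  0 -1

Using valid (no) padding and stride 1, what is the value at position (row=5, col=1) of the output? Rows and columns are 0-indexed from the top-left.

The receptive field on the input at this output position is [7 4 2]. Elementwise product with the kernel and sum: 7·1 + 2·-1.

5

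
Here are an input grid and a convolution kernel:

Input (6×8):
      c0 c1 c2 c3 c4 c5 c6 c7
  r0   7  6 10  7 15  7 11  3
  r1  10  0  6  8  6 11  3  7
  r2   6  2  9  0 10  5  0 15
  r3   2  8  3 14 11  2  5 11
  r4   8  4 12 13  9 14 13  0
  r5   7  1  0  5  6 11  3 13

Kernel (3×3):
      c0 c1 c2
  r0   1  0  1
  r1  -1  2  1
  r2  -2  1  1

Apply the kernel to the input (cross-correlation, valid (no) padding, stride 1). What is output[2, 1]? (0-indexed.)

31

The receptive field on the input at this output position is [2 9 0 / 8 3 14 / 4 12 13]. Elementwise product with the kernel and sum: 2·1 + 0·1 + 8·-1 + 3·2 + 14·1 + 4·-2 + 12·1 + 13·1.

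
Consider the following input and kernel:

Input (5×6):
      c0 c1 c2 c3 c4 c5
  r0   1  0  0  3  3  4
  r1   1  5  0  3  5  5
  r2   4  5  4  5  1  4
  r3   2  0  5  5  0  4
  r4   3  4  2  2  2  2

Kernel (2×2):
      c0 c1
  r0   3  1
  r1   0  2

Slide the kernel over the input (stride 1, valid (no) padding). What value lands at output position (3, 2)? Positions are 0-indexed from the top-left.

24

The receptive field on the input at this output position is [5 5 / 2 2]. Elementwise product with the kernel and sum: 5·3 + 5·1 + 2·2.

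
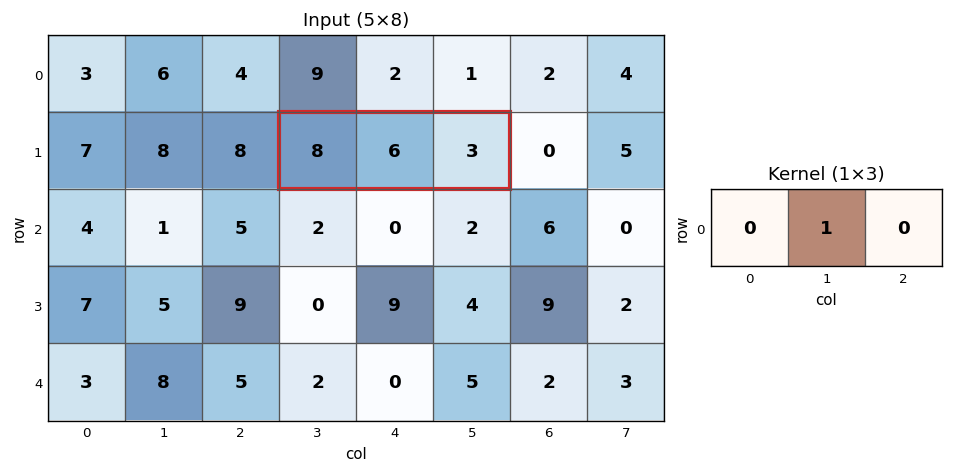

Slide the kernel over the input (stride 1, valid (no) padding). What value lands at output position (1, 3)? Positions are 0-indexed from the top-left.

The receptive field on the input at this output position is [8 6 3]. Elementwise product with the kernel and sum: 6·1.

6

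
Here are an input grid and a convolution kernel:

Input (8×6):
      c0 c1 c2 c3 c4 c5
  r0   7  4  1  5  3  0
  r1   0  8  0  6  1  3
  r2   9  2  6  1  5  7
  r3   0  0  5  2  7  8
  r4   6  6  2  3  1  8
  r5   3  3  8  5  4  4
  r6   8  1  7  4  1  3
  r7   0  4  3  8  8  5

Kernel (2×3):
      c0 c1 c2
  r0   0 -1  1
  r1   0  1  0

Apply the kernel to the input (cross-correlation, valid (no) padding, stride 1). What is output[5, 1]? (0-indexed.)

4

The receptive field on the input at this output position is [3 8 5 / 1 7 4]. Elementwise product with the kernel and sum: 8·-1 + 5·1 + 7·1.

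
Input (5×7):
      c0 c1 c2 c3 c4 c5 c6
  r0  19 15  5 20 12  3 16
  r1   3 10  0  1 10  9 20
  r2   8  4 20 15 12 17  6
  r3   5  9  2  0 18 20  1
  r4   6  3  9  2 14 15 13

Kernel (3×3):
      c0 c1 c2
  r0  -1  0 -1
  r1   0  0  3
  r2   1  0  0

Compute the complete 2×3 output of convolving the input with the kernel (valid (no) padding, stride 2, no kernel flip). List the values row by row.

-16 33 44
-16 31 -1

Output[0,0]: The receptive field on the input at this output position is [19 15 5 / 3 10 0 / 8 4 20]. Elementwise product with the kernel and sum: 19·-1 + 5·-1 + 0·3 + 8·1.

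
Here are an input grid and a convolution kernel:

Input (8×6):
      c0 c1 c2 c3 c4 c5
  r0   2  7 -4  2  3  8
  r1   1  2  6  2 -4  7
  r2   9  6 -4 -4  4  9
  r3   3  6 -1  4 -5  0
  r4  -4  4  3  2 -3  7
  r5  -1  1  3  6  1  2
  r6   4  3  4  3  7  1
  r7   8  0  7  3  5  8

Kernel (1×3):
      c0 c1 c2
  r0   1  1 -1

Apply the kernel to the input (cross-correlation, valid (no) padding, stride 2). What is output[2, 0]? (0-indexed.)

The receptive field on the input at this output position is [-4 4 3]. Elementwise product with the kernel and sum: -4·1 + 4·1 + 3·-1.

-3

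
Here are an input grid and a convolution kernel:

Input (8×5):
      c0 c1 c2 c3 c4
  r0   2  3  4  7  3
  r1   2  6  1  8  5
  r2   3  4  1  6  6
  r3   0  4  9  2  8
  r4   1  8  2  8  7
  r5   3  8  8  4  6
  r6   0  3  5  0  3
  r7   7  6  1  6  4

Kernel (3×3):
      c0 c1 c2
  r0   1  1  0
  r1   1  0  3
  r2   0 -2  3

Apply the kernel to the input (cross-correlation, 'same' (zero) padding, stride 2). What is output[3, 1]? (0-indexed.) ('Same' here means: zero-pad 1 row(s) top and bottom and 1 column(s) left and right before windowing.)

The receptive field on the zero-padded input at this output position is [8 8 4 / 3 5 0 / 6 1 6]. Elementwise product with the kernel and sum: 8·1 + 8·1 + 3·1 + 0·3 + 1·-2 + 6·3.

35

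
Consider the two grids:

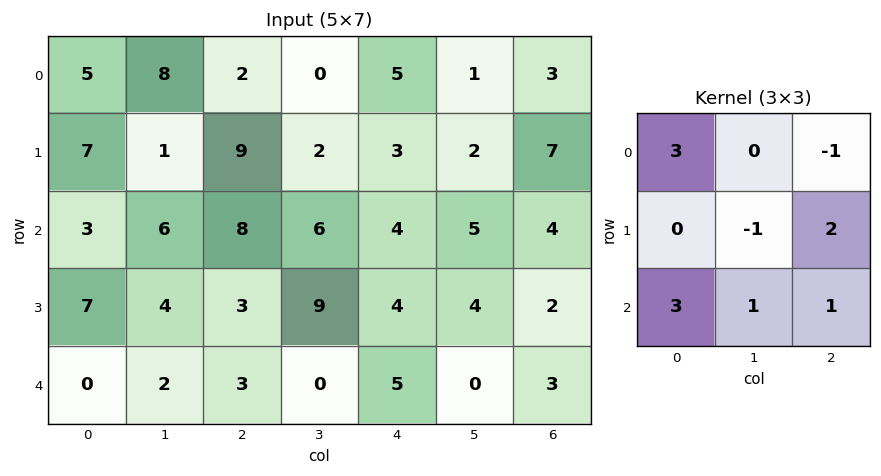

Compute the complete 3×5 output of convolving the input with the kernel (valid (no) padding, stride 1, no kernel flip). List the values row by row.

53 51 39 27 45
50 29 48 45 23
8 36 33 22 26

Output[0,0]: The receptive field on the input at this output position is [5 8 2 / 7 1 9 / 3 6 8]. Elementwise product with the kernel and sum: 5·3 + 2·-1 + 1·-1 + 9·2 + 3·3 + 6·1 + 8·1.
Output[0,1]: The receptive field on the input at this output position is [8 2 0 / 1 9 2 / 6 8 6]. Elementwise product with the kernel and sum: 8·3 + 0·-1 + 9·-1 + 2·2 + 6·3 + 8·1 + 6·1.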